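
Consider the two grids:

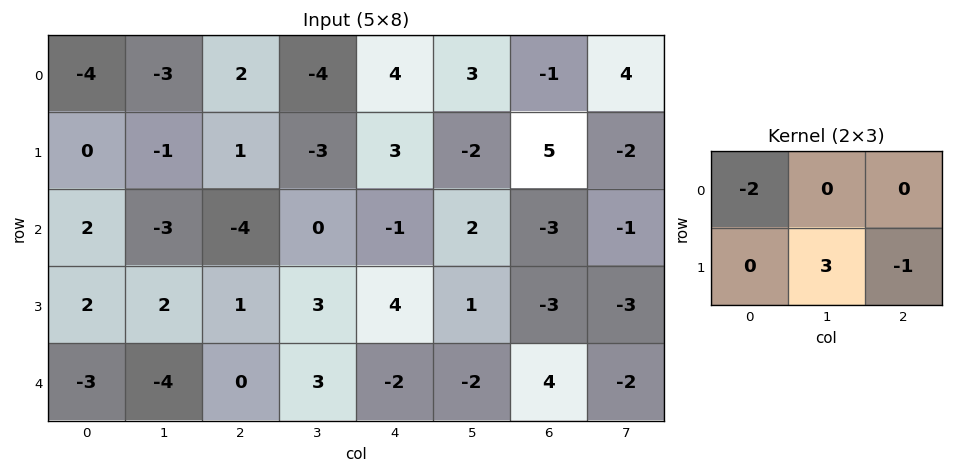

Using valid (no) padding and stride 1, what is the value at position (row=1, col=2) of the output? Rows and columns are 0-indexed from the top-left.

The receptive field on the input at this output position is [1 -3 3 / -4 0 -1]. Elementwise product with the kernel and sum: 1·-2 + 0·3 + -1·-1.

-1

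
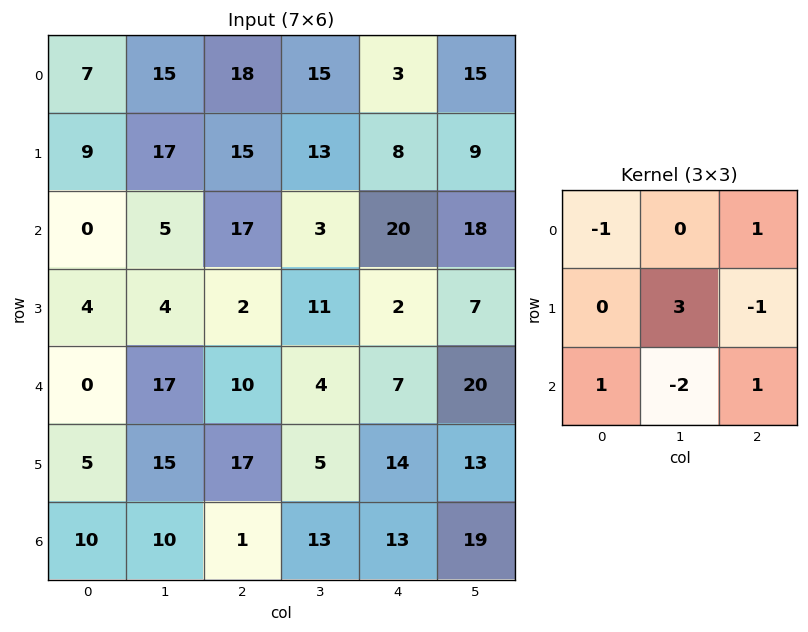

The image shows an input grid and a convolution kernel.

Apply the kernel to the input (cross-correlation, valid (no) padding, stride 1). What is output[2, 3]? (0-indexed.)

The receptive field on the input at this output position is [3 20 18 / 11 2 7 / 4 7 20]. Elementwise product with the kernel and sum: 3·-1 + 18·1 + 2·3 + 7·-1 + 4·1 + 7·-2 + 20·1.

24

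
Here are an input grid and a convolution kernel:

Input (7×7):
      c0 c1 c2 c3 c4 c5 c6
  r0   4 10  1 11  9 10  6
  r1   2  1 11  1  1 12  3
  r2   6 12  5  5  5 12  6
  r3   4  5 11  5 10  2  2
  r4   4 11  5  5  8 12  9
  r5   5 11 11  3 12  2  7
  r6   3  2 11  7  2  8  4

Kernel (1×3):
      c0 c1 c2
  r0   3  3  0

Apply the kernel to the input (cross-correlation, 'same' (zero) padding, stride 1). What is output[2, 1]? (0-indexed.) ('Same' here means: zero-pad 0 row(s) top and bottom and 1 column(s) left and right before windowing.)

The receptive field on the zero-padded input at this output position is [6 12 5]. Elementwise product with the kernel and sum: 6·3 + 12·3.

54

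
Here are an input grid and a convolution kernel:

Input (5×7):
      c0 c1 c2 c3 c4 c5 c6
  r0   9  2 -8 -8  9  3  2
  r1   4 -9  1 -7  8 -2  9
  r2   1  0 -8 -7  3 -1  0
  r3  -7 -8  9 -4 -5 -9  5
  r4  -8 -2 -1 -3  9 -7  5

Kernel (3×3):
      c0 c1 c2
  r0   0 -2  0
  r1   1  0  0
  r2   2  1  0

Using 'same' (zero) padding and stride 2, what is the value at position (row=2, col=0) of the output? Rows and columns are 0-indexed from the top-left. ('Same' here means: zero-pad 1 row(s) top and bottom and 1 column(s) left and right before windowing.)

14

The receptive field on the zero-padded input at this output position is [0 -7 -8 / 0 -8 -2 / 0 0 0]. Elementwise product with the kernel and sum: -7·-2 + 0·1 + 0·2 + 0·1.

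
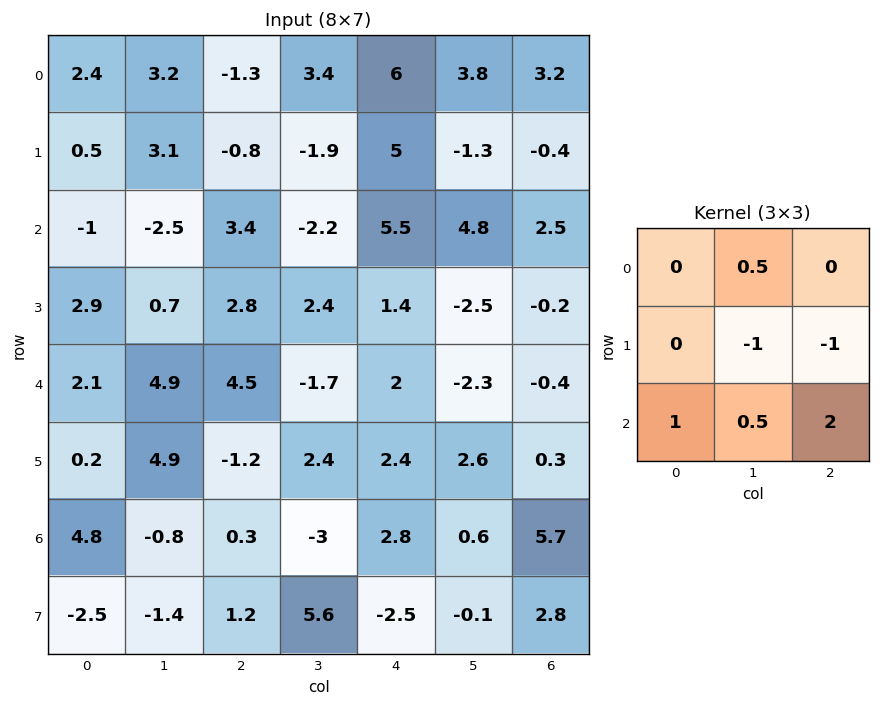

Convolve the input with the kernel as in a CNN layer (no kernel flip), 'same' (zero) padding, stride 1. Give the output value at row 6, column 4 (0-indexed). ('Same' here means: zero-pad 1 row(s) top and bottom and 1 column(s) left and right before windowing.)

1.95

The receptive field on the zero-padded input at this output position is [2.4 2.4 2.6 / -3 2.8 0.6 / 5.6 -2.5 -0.1]. Elementwise product with the kernel and sum: 2.4·0.5 + 2.8·-1 + 0.6·-1 + 5.6·1 + -2.5·0.5 + -0.1·2.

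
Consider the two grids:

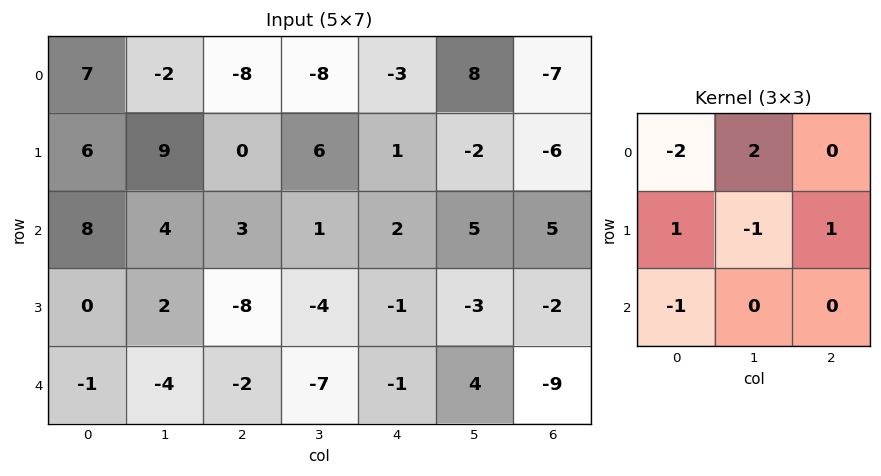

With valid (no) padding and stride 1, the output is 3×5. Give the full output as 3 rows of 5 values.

Output[0,0]: The receptive field on the input at this output position is [7 -2 -8 / 6 9 0 / 8 4 3]. Elementwise product with the kernel and sum: 7·-2 + -2·2 + 6·1 + 9·-1 + 0·1 + 8·-1.
Output[0,1]: The receptive field on the input at this output position is [-2 -8 -8 / 9 0 6 / 4 3 1]. Elementwise product with the kernel and sum: -2·-2 + -8·2 + 9·1 + 0·-1 + 6·1 + 4·-1.

-29 -1 -8 12 17
13 -18 24 -2 -3
-17 8 -7 3 7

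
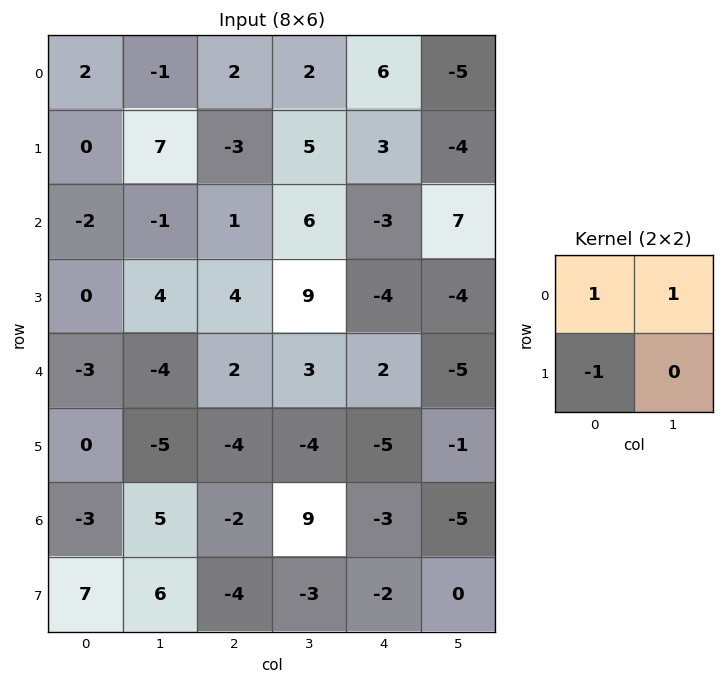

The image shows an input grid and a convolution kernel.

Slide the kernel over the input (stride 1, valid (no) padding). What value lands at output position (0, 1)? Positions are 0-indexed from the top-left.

-6

The receptive field on the input at this output position is [-1 2 / 7 -3]. Elementwise product with the kernel and sum: -1·1 + 2·1 + 7·-1.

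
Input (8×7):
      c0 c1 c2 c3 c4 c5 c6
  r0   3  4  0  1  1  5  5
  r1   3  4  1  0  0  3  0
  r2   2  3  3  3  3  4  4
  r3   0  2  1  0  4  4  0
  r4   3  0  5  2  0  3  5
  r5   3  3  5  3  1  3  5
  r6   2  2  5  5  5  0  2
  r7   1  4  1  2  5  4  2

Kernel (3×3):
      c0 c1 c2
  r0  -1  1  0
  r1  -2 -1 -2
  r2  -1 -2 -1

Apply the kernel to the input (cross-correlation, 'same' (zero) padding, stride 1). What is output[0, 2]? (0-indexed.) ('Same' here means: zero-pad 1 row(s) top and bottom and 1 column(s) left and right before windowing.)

The receptive field on the zero-padded input at this output position is [0 0 0 / 4 0 1 / 4 1 0]. Elementwise product with the kernel and sum: 0·-1 + 0·1 + 4·-2 + 0·-1 + 1·-2 + 4·-1 + 1·-2 + 0·-1.

-16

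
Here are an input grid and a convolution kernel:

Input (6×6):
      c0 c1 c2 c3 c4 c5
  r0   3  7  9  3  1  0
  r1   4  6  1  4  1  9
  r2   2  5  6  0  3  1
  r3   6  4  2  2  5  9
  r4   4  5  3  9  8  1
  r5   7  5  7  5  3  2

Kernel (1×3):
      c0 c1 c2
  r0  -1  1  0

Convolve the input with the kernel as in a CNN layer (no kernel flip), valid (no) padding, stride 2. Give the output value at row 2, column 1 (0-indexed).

The receptive field on the input at this output position is [3 9 8]. Elementwise product with the kernel and sum: 3·-1 + 9·1.

6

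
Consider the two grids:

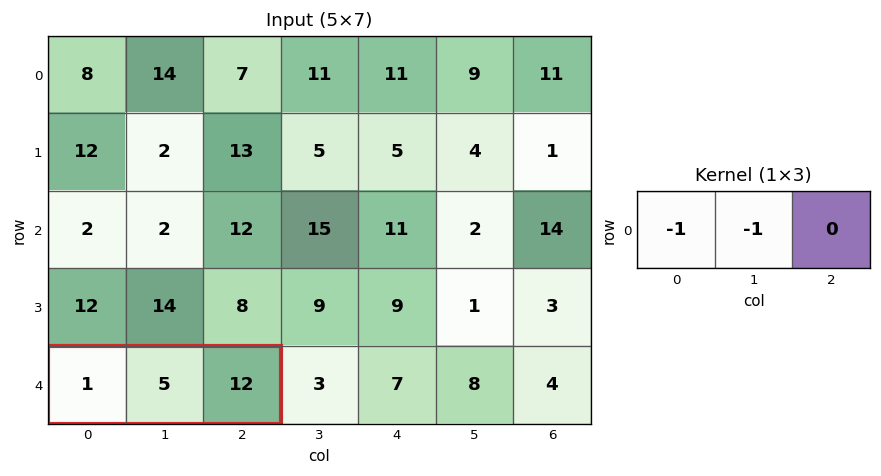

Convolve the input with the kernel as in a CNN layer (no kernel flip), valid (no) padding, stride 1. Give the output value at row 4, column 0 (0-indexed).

-6

The receptive field on the input at this output position is [1 5 12]. Elementwise product with the kernel and sum: 1·-1 + 5·-1.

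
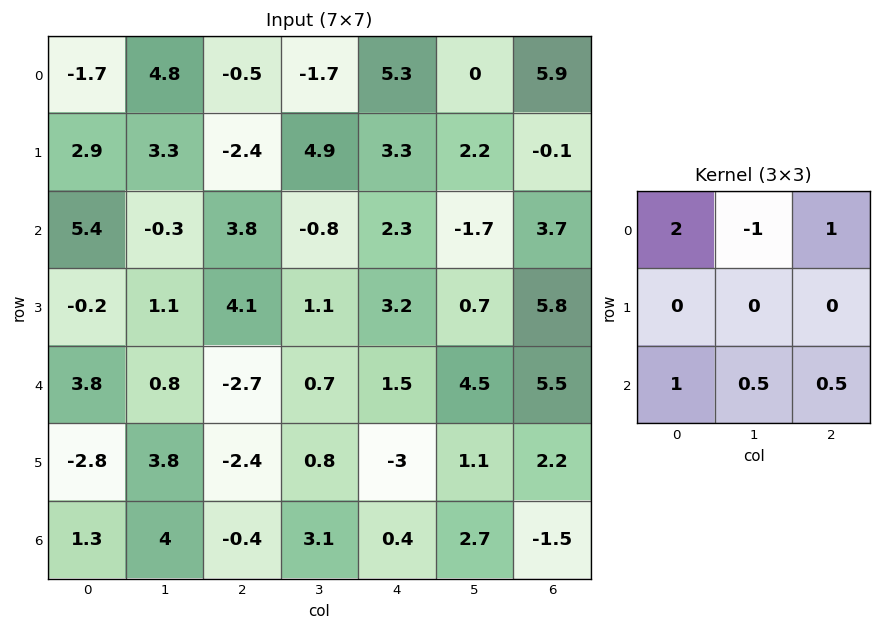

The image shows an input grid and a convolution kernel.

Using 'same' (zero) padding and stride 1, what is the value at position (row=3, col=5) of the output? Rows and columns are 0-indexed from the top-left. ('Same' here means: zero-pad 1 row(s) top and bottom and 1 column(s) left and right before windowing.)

16.5

The receptive field on the zero-padded input at this output position is [2.3 -1.7 3.7 / 3.2 0.7 5.8 / 1.5 4.5 5.5]. Elementwise product with the kernel and sum: 2.3·2 + -1.7·-1 + 3.7·1 + 1.5·1 + 4.5·0.5 + 5.5·0.5.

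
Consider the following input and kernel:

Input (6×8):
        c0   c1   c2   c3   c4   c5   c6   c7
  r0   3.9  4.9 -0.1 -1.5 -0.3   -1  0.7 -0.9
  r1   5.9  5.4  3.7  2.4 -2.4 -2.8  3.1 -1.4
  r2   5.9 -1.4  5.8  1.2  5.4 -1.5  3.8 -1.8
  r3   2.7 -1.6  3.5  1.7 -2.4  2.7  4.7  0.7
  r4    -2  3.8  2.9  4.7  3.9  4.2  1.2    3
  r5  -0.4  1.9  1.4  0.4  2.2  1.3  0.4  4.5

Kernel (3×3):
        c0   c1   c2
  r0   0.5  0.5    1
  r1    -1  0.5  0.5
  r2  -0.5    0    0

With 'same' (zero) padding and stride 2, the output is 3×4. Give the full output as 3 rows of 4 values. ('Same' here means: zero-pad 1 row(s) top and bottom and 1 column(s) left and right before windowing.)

4.4 -8.4 -0.35 2.3
10.6 12.65 -2.9 -0.1
0.65 1.7 1.5 1.65

Output[0,0]: The receptive field on the zero-padded input at this output position is [0 0 0 / 0 3.9 4.9 / 0 5.9 5.4]. Elementwise product with the kernel and sum: 0·0.5 + 0·0.5 + 0·1 + 0·-1 + 3.9·0.5 + 4.9·0.5 + 0·-0.5.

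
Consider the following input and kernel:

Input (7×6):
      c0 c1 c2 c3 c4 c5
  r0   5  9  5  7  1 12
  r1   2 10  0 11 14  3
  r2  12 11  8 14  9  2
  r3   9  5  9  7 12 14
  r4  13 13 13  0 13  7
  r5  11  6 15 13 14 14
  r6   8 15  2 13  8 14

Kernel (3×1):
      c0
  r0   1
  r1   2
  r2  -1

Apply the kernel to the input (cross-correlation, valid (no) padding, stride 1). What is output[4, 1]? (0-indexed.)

The receptive field on the input at this output position is [13 / 6 / 15]. Elementwise product with the kernel and sum: 13·1 + 6·2 + 15·-1.

10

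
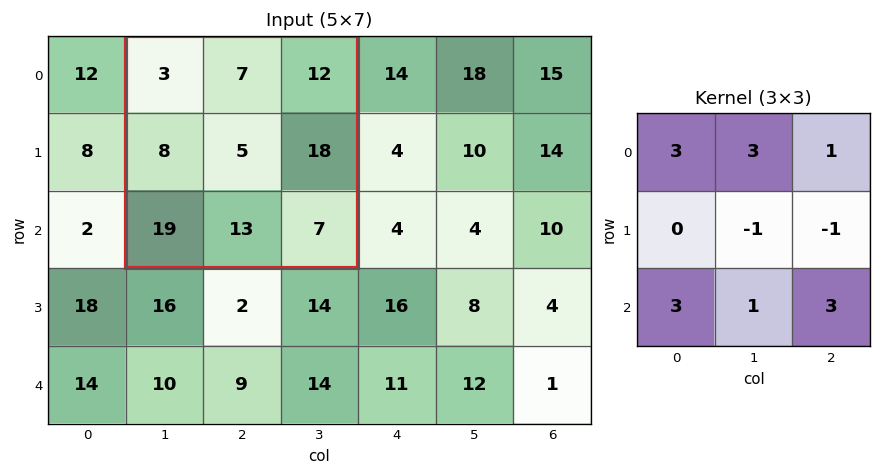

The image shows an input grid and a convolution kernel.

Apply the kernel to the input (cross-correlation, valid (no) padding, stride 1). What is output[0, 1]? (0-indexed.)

110

The receptive field on the input at this output position is [3 7 12 / 8 5 18 / 19 13 7]. Elementwise product with the kernel and sum: 3·3 + 7·3 + 12·1 + 5·-1 + 18·-1 + 19·3 + 13·1 + 7·3.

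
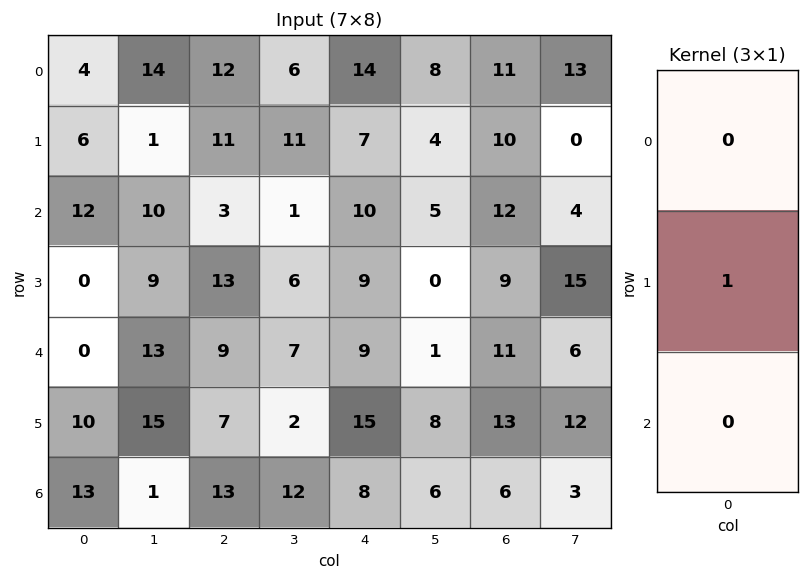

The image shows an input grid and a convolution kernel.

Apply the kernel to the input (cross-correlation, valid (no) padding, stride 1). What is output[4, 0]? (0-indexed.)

The receptive field on the input at this output position is [0 / 10 / 13]. Elementwise product with the kernel and sum: 10·1.

10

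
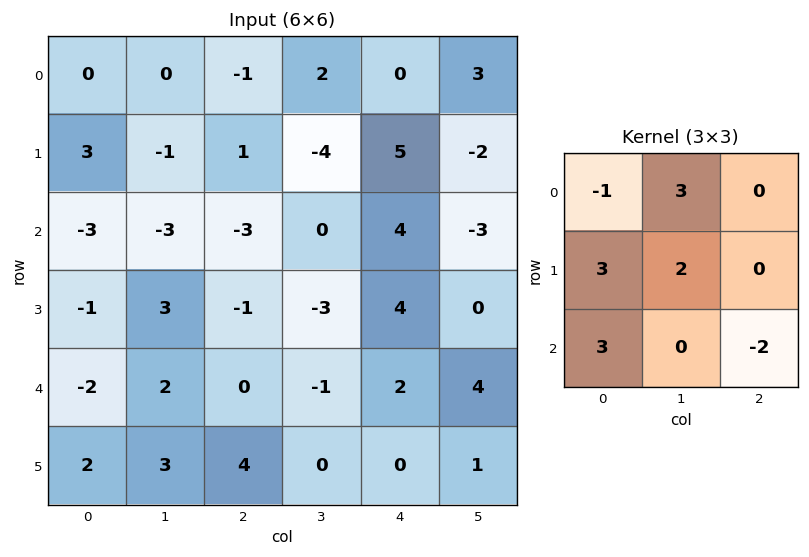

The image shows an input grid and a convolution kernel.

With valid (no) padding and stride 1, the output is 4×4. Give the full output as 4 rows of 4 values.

Output[0,0]: The receptive field on the input at this output position is [0 0 -1 / 3 -1 1 / -3 -3 -3]. Elementwise product with the kernel and sum: 0·-1 + 0·3 + 3·3 + -1·2 + -3·3 + -3·-2.
Output[0,1]: The receptive field on the input at this output position is [0 -1 2 / -1 1 -4 / -3 -3 0]. Elementwise product with the kernel and sum: 0·-1 + -1·3 + -1·3 + 1·2 + -3·3 + 0·-2.

4 -13 -15 2
-22 4 -33 18
-9 9 -10 0
6 9 2 14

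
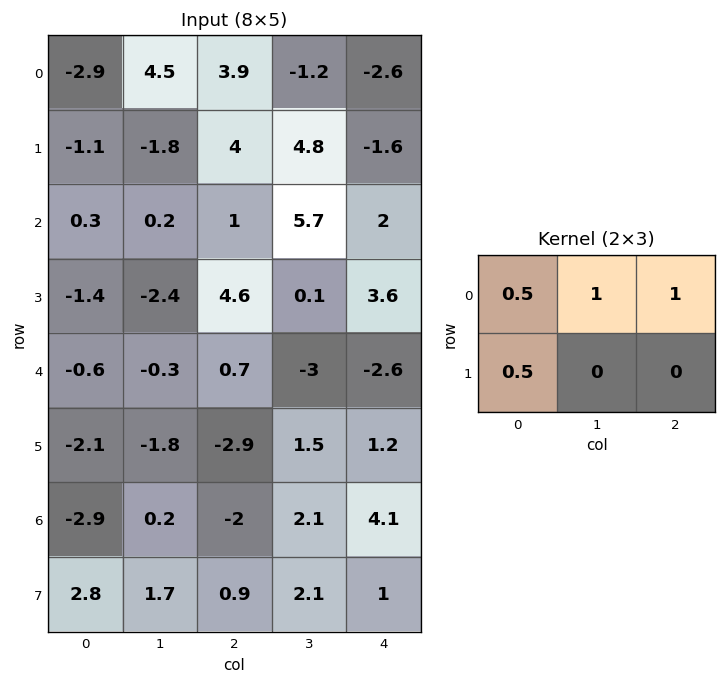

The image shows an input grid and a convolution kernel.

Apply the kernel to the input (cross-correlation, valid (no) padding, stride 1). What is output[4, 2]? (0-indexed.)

-6.7

The receptive field on the input at this output position is [0.7 -3 -2.6 / -2.9 1.5 1.2]. Elementwise product with the kernel and sum: 0.7·0.5 + -3·1 + -2.6·1 + -2.9·0.5.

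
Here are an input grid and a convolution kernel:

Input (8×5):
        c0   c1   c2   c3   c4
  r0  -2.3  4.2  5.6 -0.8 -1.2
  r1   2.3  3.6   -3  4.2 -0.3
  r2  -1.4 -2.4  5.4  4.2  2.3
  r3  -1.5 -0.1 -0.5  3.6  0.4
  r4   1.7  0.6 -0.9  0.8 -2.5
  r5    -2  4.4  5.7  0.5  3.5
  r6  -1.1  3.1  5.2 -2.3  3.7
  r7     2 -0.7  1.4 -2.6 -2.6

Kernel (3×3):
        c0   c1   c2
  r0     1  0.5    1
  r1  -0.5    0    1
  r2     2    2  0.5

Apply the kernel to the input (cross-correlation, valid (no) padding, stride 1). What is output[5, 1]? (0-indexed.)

4

The receptive field on the input at this output position is [4.4 5.7 0.5 / 3.1 5.2 -2.3 / -0.7 1.4 -2.6]. Elementwise product with the kernel and sum: 4.4·1 + 5.7·0.5 + 0.5·1 + 3.1·-0.5 + -2.3·1 + -0.7·2 + 1.4·2 + -2.6·0.5.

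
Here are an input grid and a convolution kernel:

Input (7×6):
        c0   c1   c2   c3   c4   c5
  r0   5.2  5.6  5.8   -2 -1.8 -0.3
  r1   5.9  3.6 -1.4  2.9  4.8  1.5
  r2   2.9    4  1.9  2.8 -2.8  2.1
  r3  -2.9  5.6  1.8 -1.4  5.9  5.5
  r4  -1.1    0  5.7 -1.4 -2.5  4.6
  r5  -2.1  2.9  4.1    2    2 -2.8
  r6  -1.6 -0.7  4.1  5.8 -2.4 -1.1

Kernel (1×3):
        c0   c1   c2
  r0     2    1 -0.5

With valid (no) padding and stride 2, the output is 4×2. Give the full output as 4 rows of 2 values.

13.1 10.5
8.85 8
-5.05 11.25
-5.95 15.2

Output[0,0]: The receptive field on the input at this output position is [5.2 5.6 5.8]. Elementwise product with the kernel and sum: 5.2·2 + 5.6·1 + 5.8·-0.5.
Output[0,1]: The receptive field on the input at this output position is [5.8 -2 -1.8]. Elementwise product with the kernel and sum: 5.8·2 + -2·1 + -1.8·-0.5.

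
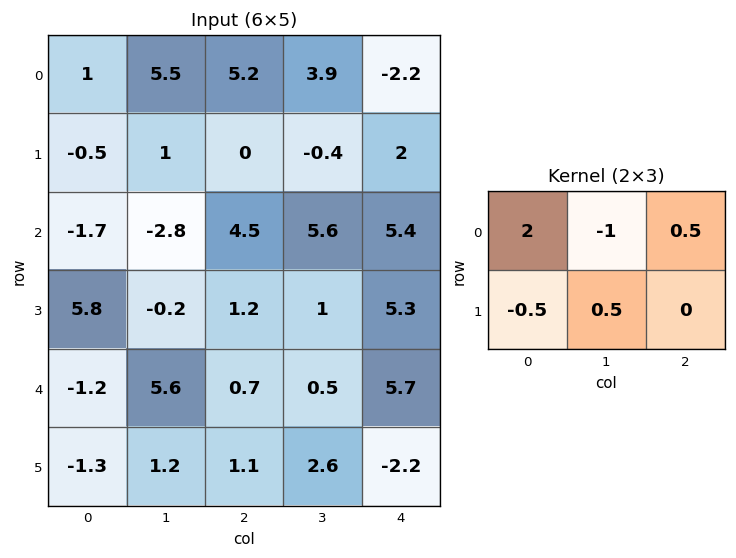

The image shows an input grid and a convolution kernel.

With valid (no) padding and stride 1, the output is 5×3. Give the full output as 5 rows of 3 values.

-0.15 7.25 5.2
-2.55 5.45 1.95
-1.35 -6.6 6
15.8 -3.55 3.95
-6.4 10.7 4.5

Output[0,0]: The receptive field on the input at this output position is [1 5.5 5.2 / -0.5 1 0]. Elementwise product with the kernel and sum: 1·2 + 5.5·-1 + 5.2·0.5 + -0.5·-0.5 + 1·0.5.
Output[0,1]: The receptive field on the input at this output position is [5.5 5.2 3.9 / 1 0 -0.4]. Elementwise product with the kernel and sum: 5.5·2 + 5.2·-1 + 3.9·0.5 + 1·-0.5 + 0·0.5.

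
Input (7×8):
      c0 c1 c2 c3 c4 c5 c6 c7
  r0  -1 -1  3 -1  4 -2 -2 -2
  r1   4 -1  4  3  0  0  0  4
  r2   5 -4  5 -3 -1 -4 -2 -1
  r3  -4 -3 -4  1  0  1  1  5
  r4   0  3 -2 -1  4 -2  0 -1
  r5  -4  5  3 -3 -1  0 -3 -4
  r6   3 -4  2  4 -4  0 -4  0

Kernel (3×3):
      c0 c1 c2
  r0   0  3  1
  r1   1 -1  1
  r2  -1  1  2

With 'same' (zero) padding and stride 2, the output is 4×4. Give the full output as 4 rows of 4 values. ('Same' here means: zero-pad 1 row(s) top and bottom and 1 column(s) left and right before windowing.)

Output[0,0]: The receptive field on the zero-padded input at this output position is [0 0 0 / 0 -1 -1 / 0 4 -1]. Elementwise product with the kernel and sum: 0·3 + 0·1 + 0·1 + -1·-1 + -1·1 + 0·-1 + 4·1 + -1·2.

2 6 -10 6
-8 4 -5 11
-6 -15 -4 -6
-14 4 5 -9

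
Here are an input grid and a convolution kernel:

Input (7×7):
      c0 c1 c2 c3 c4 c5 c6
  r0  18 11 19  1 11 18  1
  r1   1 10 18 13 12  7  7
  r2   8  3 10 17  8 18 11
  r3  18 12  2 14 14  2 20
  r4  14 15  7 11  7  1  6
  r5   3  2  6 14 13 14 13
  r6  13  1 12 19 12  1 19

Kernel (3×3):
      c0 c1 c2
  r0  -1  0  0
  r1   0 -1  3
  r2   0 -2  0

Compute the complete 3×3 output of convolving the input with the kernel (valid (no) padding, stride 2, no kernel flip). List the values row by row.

Output[0,0]: The receptive field on the input at this output position is [18 11 19 / 1 10 18 / 8 3 10]. Elementwise product with the kernel and sum: 18·-1 + 10·-1 + 18·3 + 3·-2.
Output[0,1]: The receptive field on the input at this output position is [19 1 11 / 18 13 12 / 10 17 8]. Elementwise product with the kernel and sum: 19·-1 + 13·-1 + 12·3 + 17·-2.

20 -30 -33
-44 -4 48
0 -20 16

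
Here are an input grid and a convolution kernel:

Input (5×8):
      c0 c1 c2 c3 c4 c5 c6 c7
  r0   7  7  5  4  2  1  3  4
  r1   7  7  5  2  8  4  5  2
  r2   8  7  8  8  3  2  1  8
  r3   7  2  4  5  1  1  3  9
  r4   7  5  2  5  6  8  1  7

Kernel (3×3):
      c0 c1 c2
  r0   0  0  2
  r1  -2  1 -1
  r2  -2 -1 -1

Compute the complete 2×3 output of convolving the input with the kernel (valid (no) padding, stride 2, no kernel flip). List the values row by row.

-33 -39 -20
-21 -13 -23

Output[0,0]: The receptive field on the input at this output position is [7 7 5 / 7 7 5 / 8 7 8]. Elementwise product with the kernel and sum: 5·2 + 7·-2 + 7·1 + 5·-1 + 8·-2 + 7·-1 + 8·-1.
Output[0,1]: The receptive field on the input at this output position is [5 4 2 / 5 2 8 / 8 8 3]. Elementwise product with the kernel and sum: 2·2 + 5·-2 + 2·1 + 8·-1 + 8·-2 + 8·-1 + 3·-1.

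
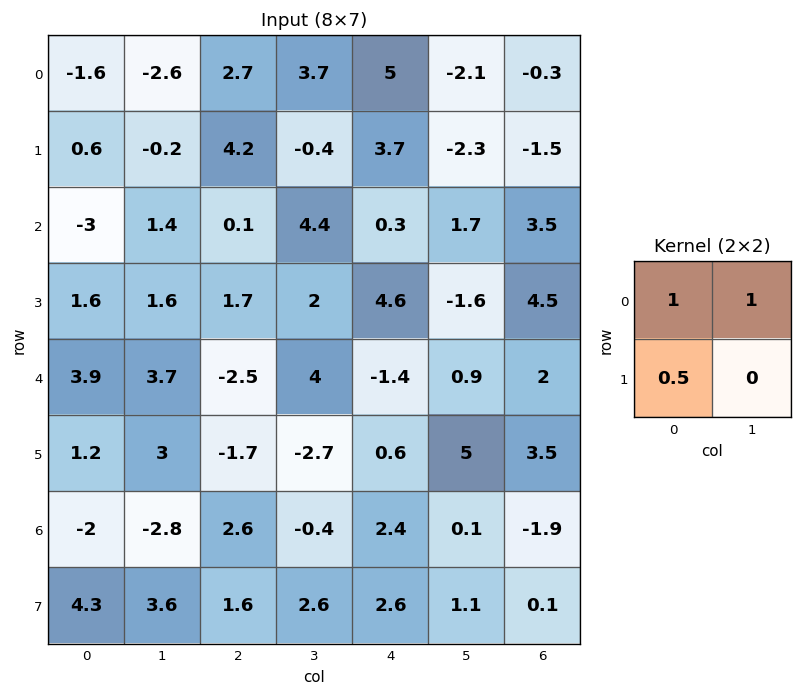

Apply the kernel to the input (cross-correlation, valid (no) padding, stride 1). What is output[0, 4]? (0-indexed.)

4.75

The receptive field on the input at this output position is [5 -2.1 / 3.7 -2.3]. Elementwise product with the kernel and sum: 5·1 + -2.1·1 + 3.7·0.5.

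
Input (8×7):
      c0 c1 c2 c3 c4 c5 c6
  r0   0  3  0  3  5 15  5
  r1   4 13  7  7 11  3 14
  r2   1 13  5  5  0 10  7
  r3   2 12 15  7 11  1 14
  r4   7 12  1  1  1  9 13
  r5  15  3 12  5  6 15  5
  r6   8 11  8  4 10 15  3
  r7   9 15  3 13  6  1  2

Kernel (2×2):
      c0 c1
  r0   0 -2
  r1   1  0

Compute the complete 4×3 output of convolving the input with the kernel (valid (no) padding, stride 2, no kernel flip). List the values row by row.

-2 1 -19
-24 5 -9
-9 10 -12
-13 -5 -24

Output[0,0]: The receptive field on the input at this output position is [0 3 / 4 13]. Elementwise product with the kernel and sum: 3·-2 + 4·1.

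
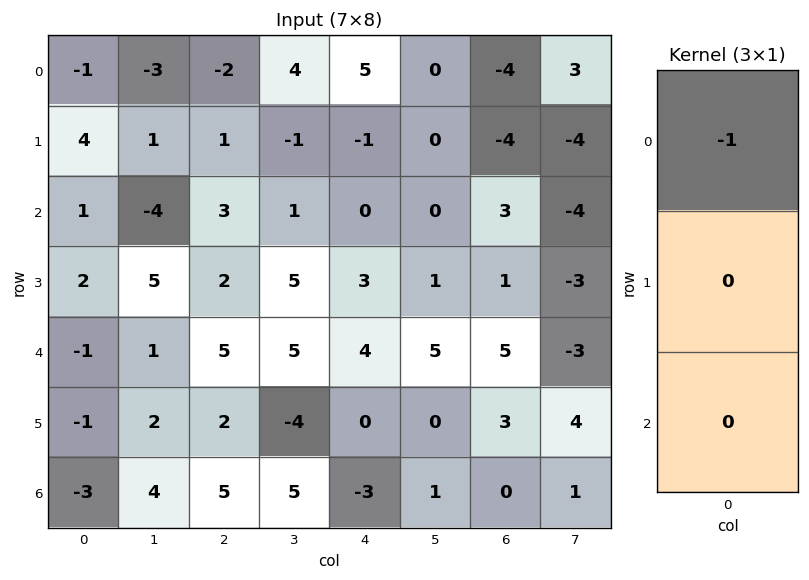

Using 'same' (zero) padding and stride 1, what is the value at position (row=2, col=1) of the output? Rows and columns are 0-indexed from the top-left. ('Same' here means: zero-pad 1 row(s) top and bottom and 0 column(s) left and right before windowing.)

The receptive field on the zero-padded input at this output position is [1 / -4 / 5]. Elementwise product with the kernel and sum: 1·-1.

-1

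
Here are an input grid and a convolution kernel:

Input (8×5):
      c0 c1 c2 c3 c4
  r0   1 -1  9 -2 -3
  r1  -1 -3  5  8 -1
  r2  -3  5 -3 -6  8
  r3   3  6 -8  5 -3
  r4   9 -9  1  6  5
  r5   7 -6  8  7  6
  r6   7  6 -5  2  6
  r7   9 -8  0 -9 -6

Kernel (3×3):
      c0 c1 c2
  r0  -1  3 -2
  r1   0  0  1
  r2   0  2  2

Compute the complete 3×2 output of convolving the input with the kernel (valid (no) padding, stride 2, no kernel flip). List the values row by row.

-13 -6
0 -12
-28 29

Output[0,0]: The receptive field on the input at this output position is [1 -1 9 / -1 -3 5 / -3 5 -3]. Elementwise product with the kernel and sum: 1·-1 + -1·3 + 9·-2 + 5·1 + 5·2 + -3·2.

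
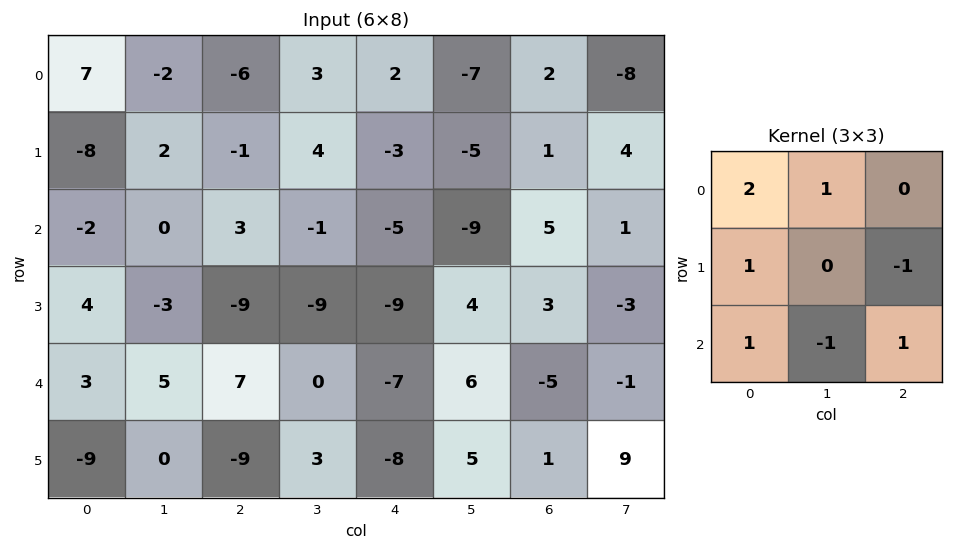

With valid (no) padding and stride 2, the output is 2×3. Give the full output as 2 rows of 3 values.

Output[0,0]: The receptive field on the input at this output position is [7 -2 -6 / -8 2 -1 / -2 0 3]. Elementwise product with the kernel and sum: 7·2 + -2·1 + -8·1 + -1·-1 + -2·1 + 0·-1 + 3·1.

6 -8 2
14 5 -49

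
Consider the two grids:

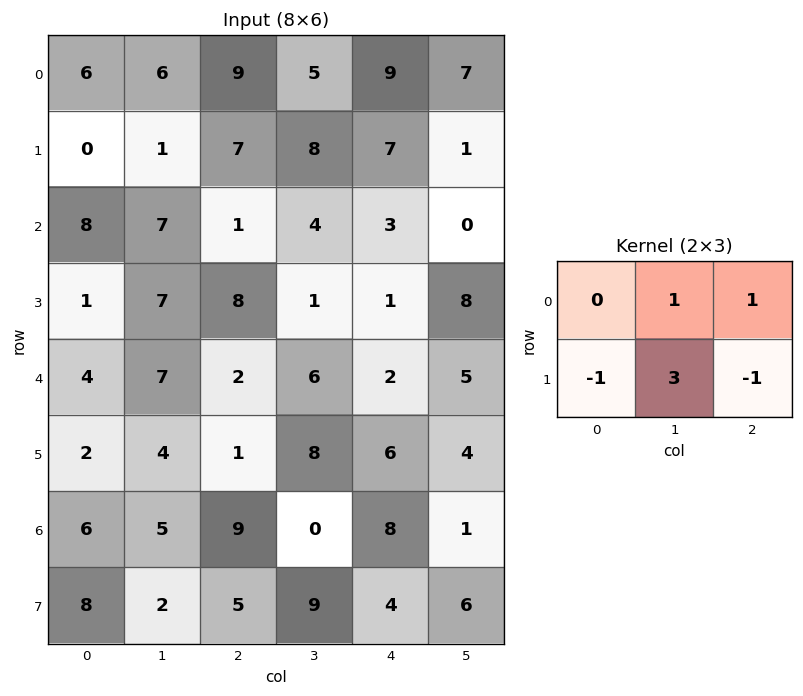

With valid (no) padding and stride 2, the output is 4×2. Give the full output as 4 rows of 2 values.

Output[0,0]: The receptive field on the input at this output position is [6 6 9 / 0 1 7]. Elementwise product with the kernel and sum: 6·1 + 9·1 + 0·-1 + 1·3 + 7·-1.
Output[0,1]: The receptive field on the input at this output position is [9 5 9 / 7 8 7]. Elementwise product with the kernel and sum: 5·1 + 9·1 + 7·-1 + 8·3 + 7·-1.

11 24
20 1
18 25
7 26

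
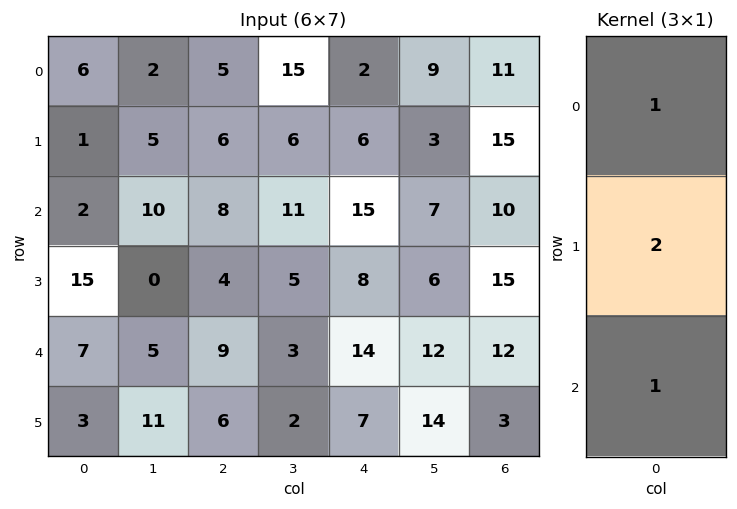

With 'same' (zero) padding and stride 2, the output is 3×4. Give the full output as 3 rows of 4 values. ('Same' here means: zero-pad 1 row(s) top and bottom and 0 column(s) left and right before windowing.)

Output[0,0]: The receptive field on the zero-padded input at this output position is [0 / 6 / 1]. Elementwise product with the kernel and sum: 0·1 + 6·2 + 1·1.
Output[0,1]: The receptive field on the zero-padded input at this output position is [0 / 5 / 6]. Elementwise product with the kernel and sum: 0·1 + 5·2 + 6·1.

13 16 10 37
20 26 44 50
32 28 43 42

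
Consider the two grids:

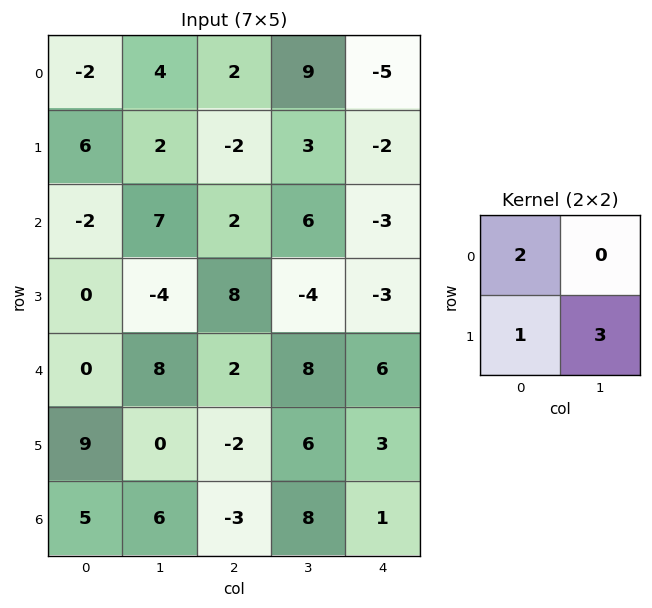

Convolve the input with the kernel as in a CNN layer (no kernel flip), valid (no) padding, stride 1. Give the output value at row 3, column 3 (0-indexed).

18

The receptive field on the input at this output position is [-4 -3 / 8 6]. Elementwise product with the kernel and sum: -4·2 + 8·1 + 6·3.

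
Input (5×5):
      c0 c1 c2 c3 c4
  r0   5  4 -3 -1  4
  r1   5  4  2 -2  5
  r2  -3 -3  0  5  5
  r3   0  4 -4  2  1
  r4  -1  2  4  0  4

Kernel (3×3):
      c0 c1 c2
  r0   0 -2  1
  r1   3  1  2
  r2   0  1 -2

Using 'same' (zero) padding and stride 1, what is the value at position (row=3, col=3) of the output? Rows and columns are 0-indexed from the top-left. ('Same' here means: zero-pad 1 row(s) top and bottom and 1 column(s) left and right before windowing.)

The receptive field on the zero-padded input at this output position is [0 5 5 / -4 2 1 / 4 0 4]. Elementwise product with the kernel and sum: 5·-2 + 5·1 + -4·3 + 2·1 + 1·2 + 0·1 + 4·-2.

-21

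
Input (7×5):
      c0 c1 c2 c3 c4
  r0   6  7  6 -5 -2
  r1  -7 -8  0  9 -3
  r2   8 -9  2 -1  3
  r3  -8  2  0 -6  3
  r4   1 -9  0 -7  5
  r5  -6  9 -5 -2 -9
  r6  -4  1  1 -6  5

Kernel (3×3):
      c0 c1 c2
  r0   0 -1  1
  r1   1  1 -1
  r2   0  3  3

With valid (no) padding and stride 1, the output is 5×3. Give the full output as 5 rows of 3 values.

-37 -25 21
11 -15 -23
-22 -16 -11
2 -29 -36
23 -16 11

Output[0,0]: The receptive field on the input at this output position is [6 7 6 / -7 -8 0 / 8 -9 2]. Elementwise product with the kernel and sum: 7·-1 + 6·1 + -7·1 + -8·1 + 0·-1 + -9·3 + 2·3.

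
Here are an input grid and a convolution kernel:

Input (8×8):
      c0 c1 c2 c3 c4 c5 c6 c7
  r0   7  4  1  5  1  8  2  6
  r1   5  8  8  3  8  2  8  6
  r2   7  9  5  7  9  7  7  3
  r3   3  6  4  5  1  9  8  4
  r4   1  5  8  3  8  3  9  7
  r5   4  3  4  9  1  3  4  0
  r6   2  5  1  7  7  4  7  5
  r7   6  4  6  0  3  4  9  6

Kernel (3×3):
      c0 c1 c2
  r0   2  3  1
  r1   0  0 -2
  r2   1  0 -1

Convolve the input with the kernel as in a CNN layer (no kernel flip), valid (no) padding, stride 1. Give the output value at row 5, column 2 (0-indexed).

The receptive field on the input at this output position is [4 9 1 / 1 7 7 / 6 0 3]. Elementwise product with the kernel and sum: 4·2 + 9·3 + 1·1 + 7·-2 + 6·1 + 3·-1.

25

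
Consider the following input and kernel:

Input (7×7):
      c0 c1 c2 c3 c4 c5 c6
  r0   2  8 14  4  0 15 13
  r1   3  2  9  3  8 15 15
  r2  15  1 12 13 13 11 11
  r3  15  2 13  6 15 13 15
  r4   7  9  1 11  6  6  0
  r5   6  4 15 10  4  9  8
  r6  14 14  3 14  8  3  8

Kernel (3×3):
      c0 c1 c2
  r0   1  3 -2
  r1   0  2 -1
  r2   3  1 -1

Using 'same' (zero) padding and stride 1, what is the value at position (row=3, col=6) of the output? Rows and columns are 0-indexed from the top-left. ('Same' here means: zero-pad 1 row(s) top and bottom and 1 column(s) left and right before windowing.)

92

The receptive field on the zero-padded input at this output position is [11 11 0 / 13 15 0 / 6 0 0]. Elementwise product with the kernel and sum: 11·1 + 11·3 + 0·-2 + 15·2 + 0·-1 + 6·3 + 0·1 + 0·-1.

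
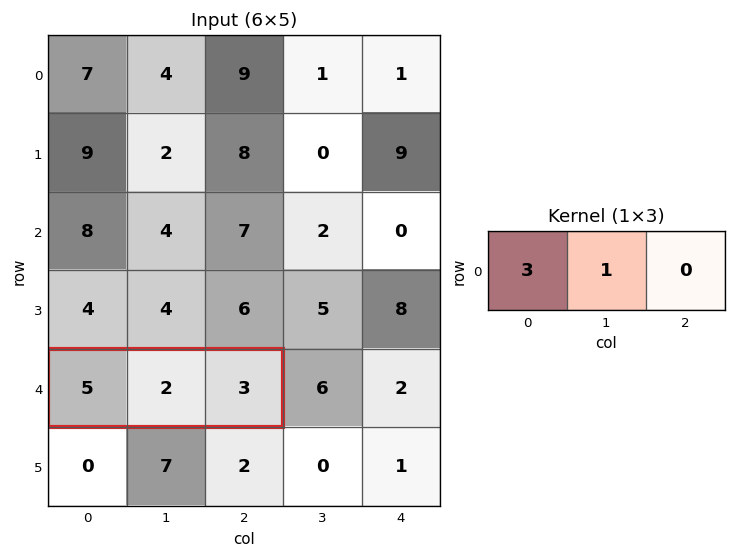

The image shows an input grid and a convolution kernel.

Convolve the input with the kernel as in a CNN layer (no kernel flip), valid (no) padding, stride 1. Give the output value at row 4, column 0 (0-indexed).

The receptive field on the input at this output position is [5 2 3]. Elementwise product with the kernel and sum: 5·3 + 2·1.

17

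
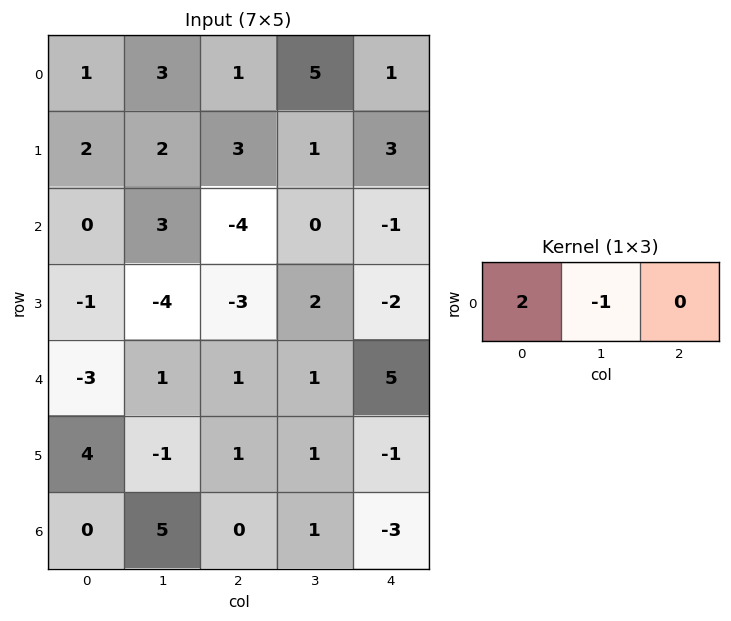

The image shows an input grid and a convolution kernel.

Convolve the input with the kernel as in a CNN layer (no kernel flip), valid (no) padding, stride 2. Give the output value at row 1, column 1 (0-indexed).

-8

The receptive field on the input at this output position is [-4 0 -1]. Elementwise product with the kernel and sum: -4·2 + 0·-1.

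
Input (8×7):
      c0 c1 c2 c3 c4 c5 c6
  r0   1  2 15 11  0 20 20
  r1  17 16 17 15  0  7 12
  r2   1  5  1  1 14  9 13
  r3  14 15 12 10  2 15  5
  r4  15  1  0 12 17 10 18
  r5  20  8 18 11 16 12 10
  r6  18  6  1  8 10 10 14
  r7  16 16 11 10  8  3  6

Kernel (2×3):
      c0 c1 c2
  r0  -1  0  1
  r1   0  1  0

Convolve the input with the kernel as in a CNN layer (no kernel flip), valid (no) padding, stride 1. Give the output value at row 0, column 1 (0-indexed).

The receptive field on the input at this output position is [2 15 11 / 16 17 15]. Elementwise product with the kernel and sum: 2·-1 + 11·1 + 17·1.

26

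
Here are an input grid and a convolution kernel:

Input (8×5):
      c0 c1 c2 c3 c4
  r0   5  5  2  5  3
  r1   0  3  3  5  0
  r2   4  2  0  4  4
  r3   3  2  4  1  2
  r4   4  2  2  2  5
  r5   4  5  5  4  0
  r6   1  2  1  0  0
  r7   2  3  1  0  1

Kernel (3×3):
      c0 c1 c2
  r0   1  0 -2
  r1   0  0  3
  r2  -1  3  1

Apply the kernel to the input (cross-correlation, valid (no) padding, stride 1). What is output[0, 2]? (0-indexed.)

The receptive field on the input at this output position is [2 5 3 / 3 5 0 / 0 4 4]. Elementwise product with the kernel and sum: 2·1 + 3·-2 + 0·3 + 0·-1 + 4·3 + 4·1.

12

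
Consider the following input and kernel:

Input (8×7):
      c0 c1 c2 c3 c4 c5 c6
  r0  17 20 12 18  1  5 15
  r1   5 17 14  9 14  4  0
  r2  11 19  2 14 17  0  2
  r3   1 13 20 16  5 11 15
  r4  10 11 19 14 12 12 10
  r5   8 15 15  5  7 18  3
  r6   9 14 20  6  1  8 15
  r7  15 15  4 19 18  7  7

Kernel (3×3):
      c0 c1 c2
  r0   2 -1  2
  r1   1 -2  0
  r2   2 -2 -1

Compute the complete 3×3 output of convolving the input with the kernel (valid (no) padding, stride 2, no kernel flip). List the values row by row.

-9 -37 65
-39 10 11
-5 80 -26

Output[0,0]: The receptive field on the input at this output position is [17 20 12 / 5 17 14 / 11 19 2]. Elementwise product with the kernel and sum: 17·2 + 20·-1 + 12·2 + 5·1 + 17·-2 + 11·2 + 19·-2 + 2·-1.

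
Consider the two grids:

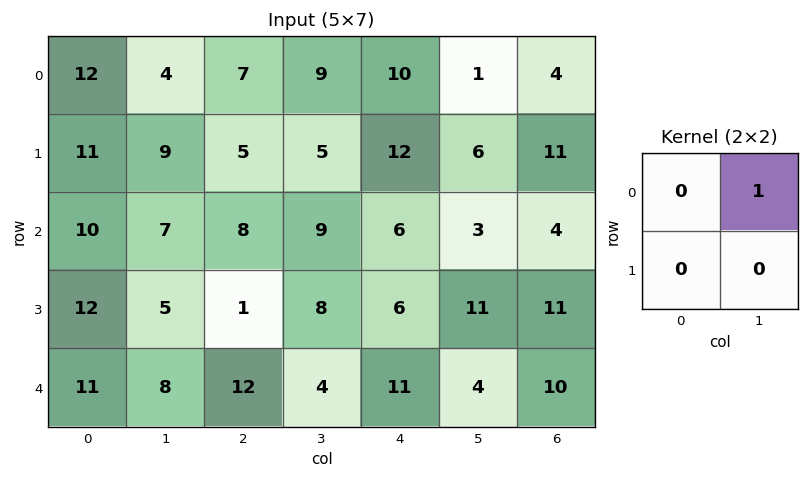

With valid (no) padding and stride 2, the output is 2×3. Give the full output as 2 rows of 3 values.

4 9 1
7 9 3

Output[0,0]: The receptive field on the input at this output position is [12 4 / 11 9]. Elementwise product with the kernel and sum: 4·1.
Output[0,1]: The receptive field on the input at this output position is [7 9 / 5 5]. Elementwise product with the kernel and sum: 9·1.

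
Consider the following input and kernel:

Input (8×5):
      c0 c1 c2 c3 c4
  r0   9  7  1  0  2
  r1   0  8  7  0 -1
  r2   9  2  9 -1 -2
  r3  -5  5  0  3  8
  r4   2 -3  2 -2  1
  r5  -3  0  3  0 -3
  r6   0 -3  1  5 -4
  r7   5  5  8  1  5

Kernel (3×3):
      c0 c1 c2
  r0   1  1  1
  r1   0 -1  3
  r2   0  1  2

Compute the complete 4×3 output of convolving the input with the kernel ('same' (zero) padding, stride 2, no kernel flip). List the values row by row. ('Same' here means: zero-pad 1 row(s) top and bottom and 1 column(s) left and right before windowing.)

28 6 -3
10 9 9
-14 3 7
3 27 6

Output[0,0]: The receptive field on the zero-padded input at this output position is [0 0 0 / 0 9 7 / 0 0 8]. Elementwise product with the kernel and sum: 0·1 + 0·1 + 0·1 + 9·-1 + 7·3 + 0·1 + 8·2.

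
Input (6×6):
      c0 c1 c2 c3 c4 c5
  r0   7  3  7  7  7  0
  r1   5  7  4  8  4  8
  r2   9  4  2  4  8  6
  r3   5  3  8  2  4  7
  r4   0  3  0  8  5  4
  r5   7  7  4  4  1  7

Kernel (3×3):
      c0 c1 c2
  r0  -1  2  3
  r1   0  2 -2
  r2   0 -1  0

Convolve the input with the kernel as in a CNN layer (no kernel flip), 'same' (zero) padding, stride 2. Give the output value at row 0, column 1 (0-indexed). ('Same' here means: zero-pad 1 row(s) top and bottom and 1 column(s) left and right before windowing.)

The receptive field on the zero-padded input at this output position is [0 0 0 / 3 7 7 / 7 4 8]. Elementwise product with the kernel and sum: 0·-1 + 0·2 + 0·3 + 7·2 + 7·-2 + 4·-1.

-4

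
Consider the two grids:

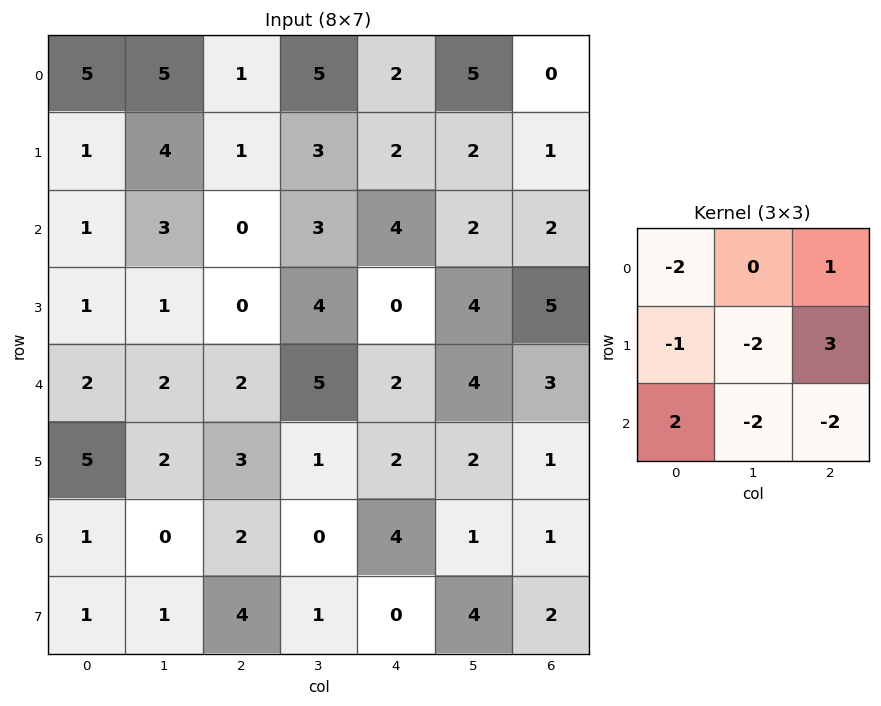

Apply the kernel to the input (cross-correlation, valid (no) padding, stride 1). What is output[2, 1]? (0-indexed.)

-2

The receptive field on the input at this output position is [3 0 3 / 1 0 4 / 2 2 5]. Elementwise product with the kernel and sum: 3·-2 + 3·1 + 1·-1 + 0·-2 + 4·3 + 2·2 + 2·-2 + 5·-2.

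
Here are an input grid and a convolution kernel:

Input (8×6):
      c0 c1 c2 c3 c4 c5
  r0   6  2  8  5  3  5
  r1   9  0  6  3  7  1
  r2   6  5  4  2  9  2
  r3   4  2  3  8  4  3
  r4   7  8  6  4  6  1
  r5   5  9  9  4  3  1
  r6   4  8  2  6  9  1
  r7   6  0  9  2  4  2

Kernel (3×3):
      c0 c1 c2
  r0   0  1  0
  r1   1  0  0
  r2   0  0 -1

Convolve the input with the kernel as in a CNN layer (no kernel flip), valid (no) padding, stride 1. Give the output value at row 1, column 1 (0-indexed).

3

The receptive field on the input at this output position is [0 6 3 / 5 4 2 / 2 3 8]. Elementwise product with the kernel and sum: 6·1 + 5·1 + 8·-1.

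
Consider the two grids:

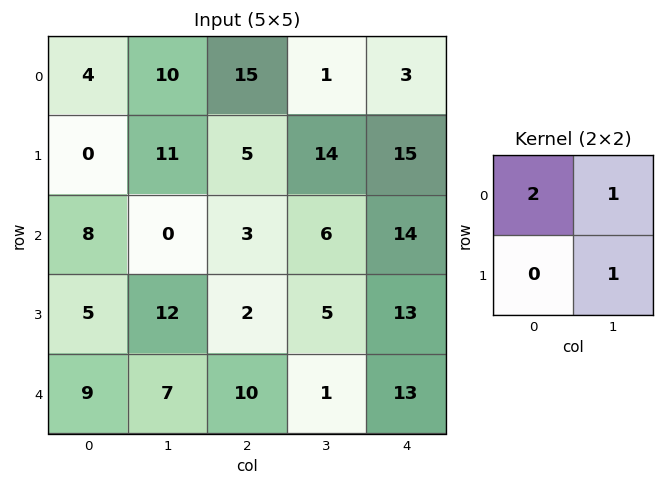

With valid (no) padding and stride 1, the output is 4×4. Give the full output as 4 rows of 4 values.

29 40 45 20
11 30 30 57
28 5 17 39
29 36 10 36

Output[0,0]: The receptive field on the input at this output position is [4 10 / 0 11]. Elementwise product with the kernel and sum: 4·2 + 10·1 + 11·1.
Output[0,1]: The receptive field on the input at this output position is [10 15 / 11 5]. Elementwise product with the kernel and sum: 10·2 + 15·1 + 5·1.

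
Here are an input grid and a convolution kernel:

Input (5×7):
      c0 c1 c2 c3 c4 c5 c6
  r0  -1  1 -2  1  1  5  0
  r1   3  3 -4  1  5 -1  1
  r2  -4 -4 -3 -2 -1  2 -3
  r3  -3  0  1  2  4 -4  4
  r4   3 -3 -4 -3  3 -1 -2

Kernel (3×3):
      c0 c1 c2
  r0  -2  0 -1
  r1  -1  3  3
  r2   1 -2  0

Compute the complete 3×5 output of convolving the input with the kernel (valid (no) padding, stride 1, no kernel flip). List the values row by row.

Output[0,0]: The receptive field on the input at this output position is [-1 1 -2 / 3 3 -4 / -4 -4 -3]. Elementwise product with the kernel and sum: -1·-2 + -2·-1 + 3·-1 + 3·3 + -4·3 + -4·1 + -4·-2.
Output[0,1]: The receptive field on the input at this output position is [1 -2 1 / 3 -4 1 / -4 -3 -2]. Elementwise product with the kernel and sum: 1·-2 + 1·-1 + 3·-1 + -4·3 + 1·3 + -4·1 + -3·-2.

2 -13 26 4 -12
-22 -20 -6 -2 -1
26 24 26 -9 6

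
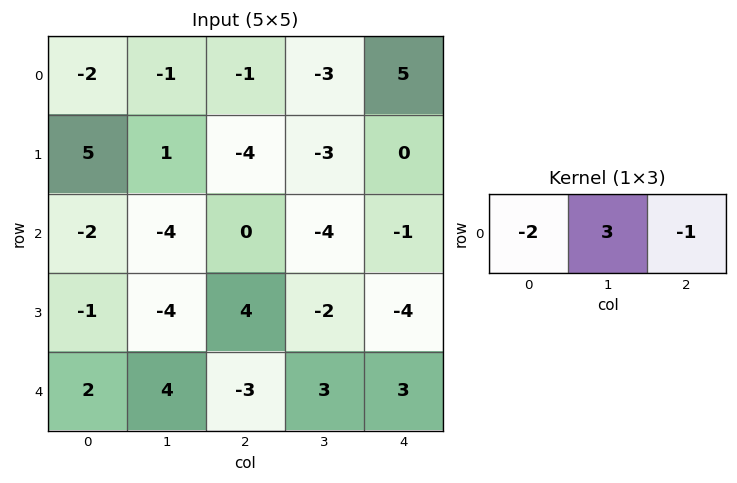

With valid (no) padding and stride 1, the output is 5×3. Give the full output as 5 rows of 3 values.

Output[0,0]: The receptive field on the input at this output position is [-2 -1 -1]. Elementwise product with the kernel and sum: -2·-2 + -1·3 + -1·-1.

2 2 -12
-3 -11 -1
-8 12 -11
-14 22 -10
11 -20 12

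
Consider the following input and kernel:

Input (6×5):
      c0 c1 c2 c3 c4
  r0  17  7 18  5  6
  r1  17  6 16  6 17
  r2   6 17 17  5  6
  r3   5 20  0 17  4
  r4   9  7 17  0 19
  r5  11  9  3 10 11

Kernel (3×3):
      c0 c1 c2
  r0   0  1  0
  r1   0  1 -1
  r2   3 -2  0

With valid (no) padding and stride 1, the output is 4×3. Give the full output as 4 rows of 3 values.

Output[0,0]: The receptive field on the input at this output position is [17 7 18 / 17 6 16 / 6 17 17]. Elementwise product with the kernel and sum: 7·1 + 6·1 + 16·-1 + 6·3 + 17·-2.

-19 45 35
-19 88 -29
50 -13 69
25 38 -13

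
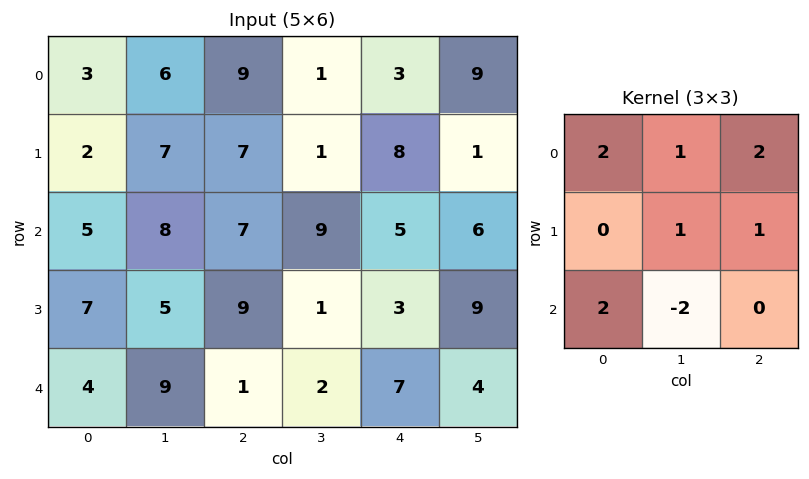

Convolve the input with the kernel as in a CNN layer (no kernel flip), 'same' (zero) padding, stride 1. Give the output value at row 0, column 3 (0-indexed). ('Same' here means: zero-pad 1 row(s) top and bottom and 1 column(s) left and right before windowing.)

16

The receptive field on the zero-padded input at this output position is [0 0 0 / 9 1 3 / 7 1 8]. Elementwise product with the kernel and sum: 0·2 + 0·1 + 0·2 + 1·1 + 3·1 + 7·2 + 1·-2.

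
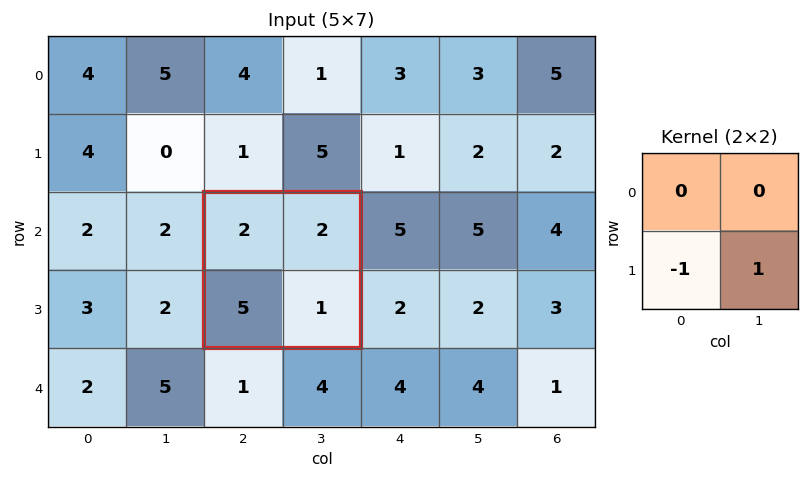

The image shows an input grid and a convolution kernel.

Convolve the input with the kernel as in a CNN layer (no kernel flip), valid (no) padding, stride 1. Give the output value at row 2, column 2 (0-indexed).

The receptive field on the input at this output position is [2 2 / 5 1]. Elementwise product with the kernel and sum: 5·-1 + 1·1.

-4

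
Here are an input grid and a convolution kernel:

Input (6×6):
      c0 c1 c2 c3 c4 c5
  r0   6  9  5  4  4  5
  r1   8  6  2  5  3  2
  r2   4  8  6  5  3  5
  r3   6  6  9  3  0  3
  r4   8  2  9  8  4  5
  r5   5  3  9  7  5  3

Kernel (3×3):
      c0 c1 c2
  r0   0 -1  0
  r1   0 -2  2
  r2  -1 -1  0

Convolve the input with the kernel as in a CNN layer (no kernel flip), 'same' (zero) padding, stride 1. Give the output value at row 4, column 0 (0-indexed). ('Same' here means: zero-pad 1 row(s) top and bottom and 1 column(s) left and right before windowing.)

-23

The receptive field on the zero-padded input at this output position is [0 6 6 / 0 8 2 / 0 5 3]. Elementwise product with the kernel and sum: 6·-1 + 8·-2 + 2·2 + 0·-1 + 5·-1.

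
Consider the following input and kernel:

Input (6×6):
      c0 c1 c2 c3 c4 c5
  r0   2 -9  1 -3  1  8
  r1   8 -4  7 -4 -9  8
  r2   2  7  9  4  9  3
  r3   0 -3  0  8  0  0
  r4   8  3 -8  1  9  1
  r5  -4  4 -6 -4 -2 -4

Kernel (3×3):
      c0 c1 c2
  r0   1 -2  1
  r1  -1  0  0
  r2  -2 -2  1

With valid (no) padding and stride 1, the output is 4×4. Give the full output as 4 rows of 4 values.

Output[0,0]: The receptive field on the input at this output position is [2 -9 1 / 8 -4 7 / 2 7 9]. Elementwise product with the kernel and sum: 2·1 + -9·-2 + 1·1 + 8·-1 + 2·-2 + 7·-2 + 9·1.

4 -38 -16 -16
27 -15 -19 2
-33 7 33 -38
-8 2 10 15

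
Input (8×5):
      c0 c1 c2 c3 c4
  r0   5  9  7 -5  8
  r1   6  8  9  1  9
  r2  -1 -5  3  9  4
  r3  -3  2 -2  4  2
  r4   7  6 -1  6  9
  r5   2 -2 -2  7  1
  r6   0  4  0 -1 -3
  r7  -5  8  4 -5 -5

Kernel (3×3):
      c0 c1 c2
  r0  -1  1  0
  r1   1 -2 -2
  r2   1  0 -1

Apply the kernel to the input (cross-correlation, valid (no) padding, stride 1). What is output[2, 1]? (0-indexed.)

The receptive field on the input at this output position is [-5 3 9 / 2 -2 4 / 6 -1 6]. Elementwise product with the kernel and sum: -5·-1 + 3·1 + 2·1 + -2·-2 + 4·-2 + 6·1 + 6·-1.

6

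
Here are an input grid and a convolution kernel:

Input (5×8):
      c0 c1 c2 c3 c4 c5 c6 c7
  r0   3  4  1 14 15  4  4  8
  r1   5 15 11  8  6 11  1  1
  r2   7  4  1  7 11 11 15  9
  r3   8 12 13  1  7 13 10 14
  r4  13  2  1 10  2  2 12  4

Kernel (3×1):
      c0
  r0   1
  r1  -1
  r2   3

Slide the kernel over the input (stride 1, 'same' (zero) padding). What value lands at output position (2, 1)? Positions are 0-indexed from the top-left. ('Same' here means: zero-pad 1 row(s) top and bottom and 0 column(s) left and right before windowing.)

47

The receptive field on the zero-padded input at this output position is [15 / 4 / 12]. Elementwise product with the kernel and sum: 15·1 + 4·-1 + 12·3.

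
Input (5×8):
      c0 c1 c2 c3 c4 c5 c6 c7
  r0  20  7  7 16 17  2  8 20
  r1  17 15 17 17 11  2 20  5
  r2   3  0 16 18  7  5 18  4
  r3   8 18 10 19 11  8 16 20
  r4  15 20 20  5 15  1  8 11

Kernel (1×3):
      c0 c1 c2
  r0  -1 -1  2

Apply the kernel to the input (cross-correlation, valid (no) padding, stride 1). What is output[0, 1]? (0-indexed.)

The receptive field on the input at this output position is [7 7 16]. Elementwise product with the kernel and sum: 7·-1 + 7·-1 + 16·2.

18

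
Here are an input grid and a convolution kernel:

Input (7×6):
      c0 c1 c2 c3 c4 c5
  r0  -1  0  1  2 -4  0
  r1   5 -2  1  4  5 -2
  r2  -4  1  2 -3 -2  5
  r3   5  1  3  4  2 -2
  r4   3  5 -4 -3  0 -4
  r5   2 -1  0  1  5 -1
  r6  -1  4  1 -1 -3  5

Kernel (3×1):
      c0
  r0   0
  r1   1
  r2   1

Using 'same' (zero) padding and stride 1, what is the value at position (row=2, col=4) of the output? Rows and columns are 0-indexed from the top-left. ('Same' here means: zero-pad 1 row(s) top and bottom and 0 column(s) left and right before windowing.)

0

The receptive field on the zero-padded input at this output position is [5 / -2 / 2]. Elementwise product with the kernel and sum: -2·1 + 2·1.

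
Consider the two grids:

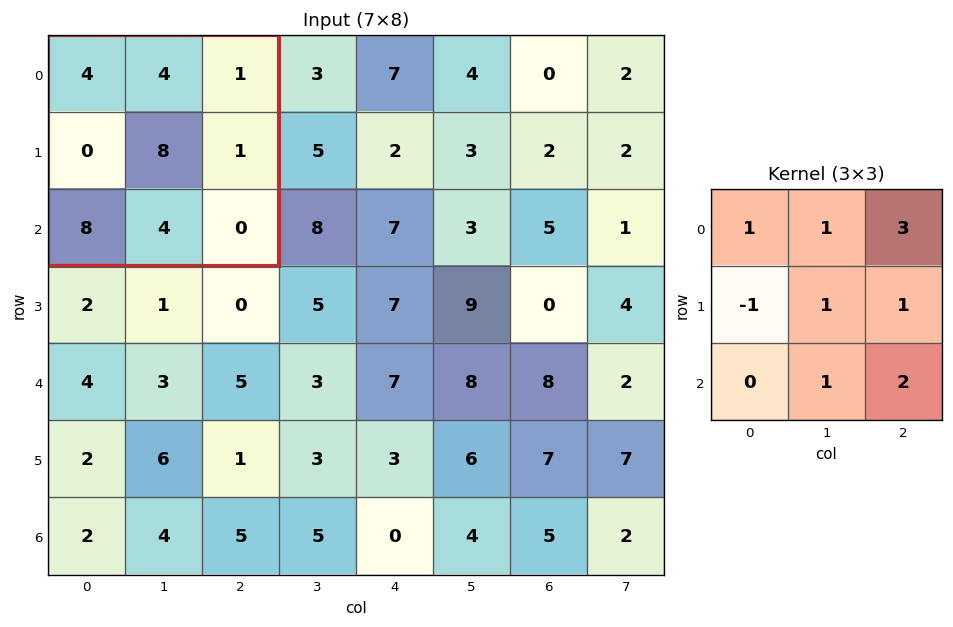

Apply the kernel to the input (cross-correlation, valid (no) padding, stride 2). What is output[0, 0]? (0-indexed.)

24

The receptive field on the input at this output position is [4 4 1 / 0 8 1 / 8 4 0]. Elementwise product with the kernel and sum: 4·1 + 4·1 + 1·3 + 0·-1 + 8·1 + 1·1 + 4·1 + 0·2.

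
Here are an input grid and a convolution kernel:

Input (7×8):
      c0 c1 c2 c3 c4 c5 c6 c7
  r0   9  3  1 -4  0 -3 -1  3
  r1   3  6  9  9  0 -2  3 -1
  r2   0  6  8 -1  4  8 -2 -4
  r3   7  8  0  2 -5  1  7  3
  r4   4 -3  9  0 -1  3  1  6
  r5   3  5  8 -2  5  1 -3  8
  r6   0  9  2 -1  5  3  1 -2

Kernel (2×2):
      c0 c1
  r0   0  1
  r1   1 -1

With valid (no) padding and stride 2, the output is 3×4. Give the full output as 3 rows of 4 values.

0 -4 -1 7
5 -3 2 0
-5 10 7 -5

Output[0,0]: The receptive field on the input at this output position is [9 3 / 3 6]. Elementwise product with the kernel and sum: 3·1 + 3·1 + 6·-1.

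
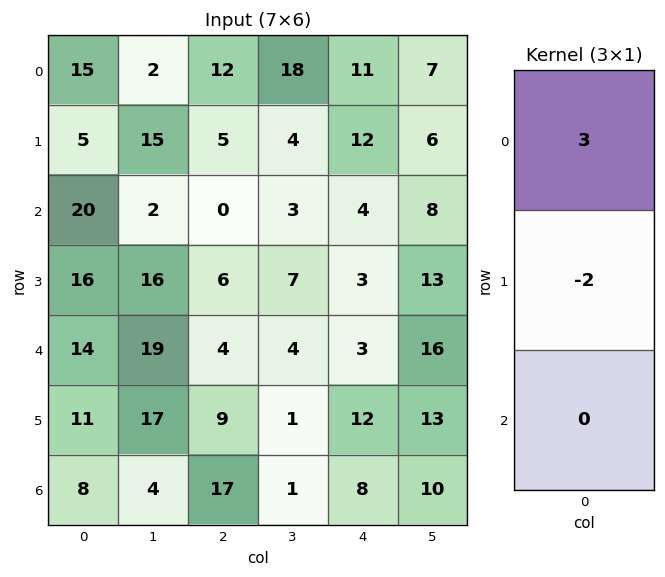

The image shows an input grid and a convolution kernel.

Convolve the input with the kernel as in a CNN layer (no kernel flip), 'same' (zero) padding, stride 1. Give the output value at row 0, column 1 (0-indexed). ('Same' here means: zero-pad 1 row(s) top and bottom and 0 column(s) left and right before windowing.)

-4

The receptive field on the zero-padded input at this output position is [0 / 2 / 15]. Elementwise product with the kernel and sum: 0·3 + 2·-2.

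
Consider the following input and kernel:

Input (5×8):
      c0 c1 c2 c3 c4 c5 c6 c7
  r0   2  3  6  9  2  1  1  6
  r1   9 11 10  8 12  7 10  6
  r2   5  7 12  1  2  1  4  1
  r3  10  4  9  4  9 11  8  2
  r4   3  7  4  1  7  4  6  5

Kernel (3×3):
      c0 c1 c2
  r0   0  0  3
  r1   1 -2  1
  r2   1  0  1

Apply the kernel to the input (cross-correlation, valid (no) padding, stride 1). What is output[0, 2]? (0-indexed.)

26

The receptive field on the input at this output position is [6 9 2 / 10 8 12 / 12 1 2]. Elementwise product with the kernel and sum: 2·3 + 10·1 + 8·-2 + 12·1 + 12·1 + 2·1.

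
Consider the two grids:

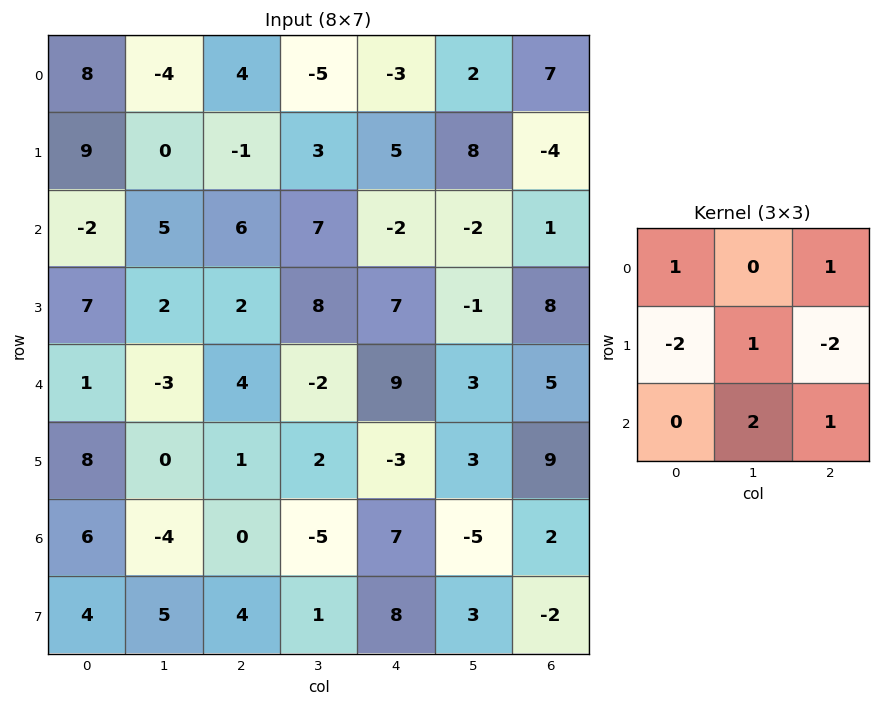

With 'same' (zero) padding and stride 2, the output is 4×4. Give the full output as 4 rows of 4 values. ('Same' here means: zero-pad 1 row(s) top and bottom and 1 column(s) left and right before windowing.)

Output[0,0]: The receptive field on the zero-padded input at this output position is [0 0 0 / 0 8 -4 / 0 9 0]. Elementwise product with the kernel and sum: 0·1 + 0·1 + 0·-2 + 8·1 + -4·-2 + 9·2 + 0·1.
Output[0,1]: The receptive field on the zero-padded input at this output position is [0 0 0 / -4 4 -5 / 0 -1 3]. Elementwise product with the kernel and sum: 0·1 + 0·1 + -4·-2 + 4·1 + -5·-2 + -1·2 + 3·1.

34 23 21 -5
4 -3 12 29
25 28 11 16
27 29 51 11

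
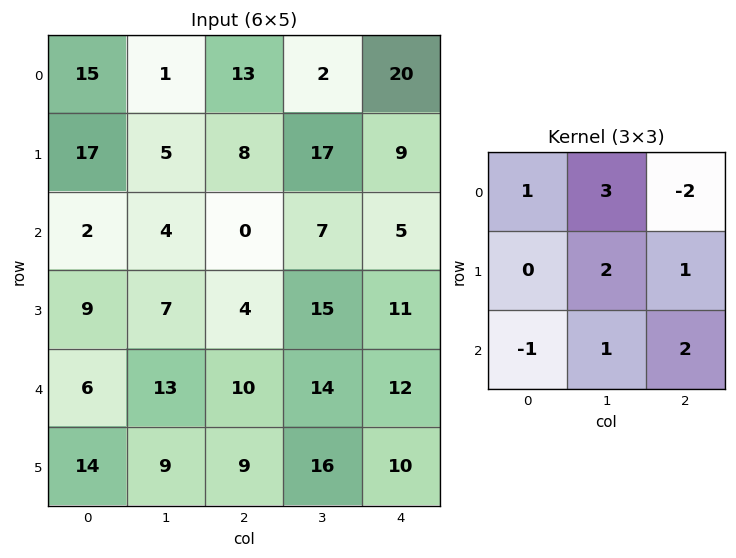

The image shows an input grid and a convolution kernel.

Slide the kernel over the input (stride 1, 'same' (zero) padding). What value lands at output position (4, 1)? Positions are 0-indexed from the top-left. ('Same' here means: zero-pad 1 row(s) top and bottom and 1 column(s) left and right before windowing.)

71

The receptive field on the zero-padded input at this output position is [9 7 4 / 6 13 10 / 14 9 9]. Elementwise product with the kernel and sum: 9·1 + 7·3 + 4·-2 + 13·2 + 10·1 + 14·-1 + 9·1 + 9·2.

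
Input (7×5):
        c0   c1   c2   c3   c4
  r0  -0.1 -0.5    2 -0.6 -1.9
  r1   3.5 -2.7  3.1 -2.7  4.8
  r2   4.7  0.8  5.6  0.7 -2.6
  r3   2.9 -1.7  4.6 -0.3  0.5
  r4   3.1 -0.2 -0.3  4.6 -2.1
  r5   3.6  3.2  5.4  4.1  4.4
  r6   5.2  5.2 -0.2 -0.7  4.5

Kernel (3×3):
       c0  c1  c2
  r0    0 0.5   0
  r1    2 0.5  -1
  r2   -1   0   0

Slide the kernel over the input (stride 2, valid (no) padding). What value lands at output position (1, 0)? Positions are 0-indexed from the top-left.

-2.35

The receptive field on the input at this output position is [4.7 0.8 5.6 / 2.9 -1.7 4.6 / 3.1 -0.2 -0.3]. Elementwise product with the kernel and sum: 0.8·0.5 + 2.9·2 + -1.7·0.5 + 4.6·-1 + 3.1·-1.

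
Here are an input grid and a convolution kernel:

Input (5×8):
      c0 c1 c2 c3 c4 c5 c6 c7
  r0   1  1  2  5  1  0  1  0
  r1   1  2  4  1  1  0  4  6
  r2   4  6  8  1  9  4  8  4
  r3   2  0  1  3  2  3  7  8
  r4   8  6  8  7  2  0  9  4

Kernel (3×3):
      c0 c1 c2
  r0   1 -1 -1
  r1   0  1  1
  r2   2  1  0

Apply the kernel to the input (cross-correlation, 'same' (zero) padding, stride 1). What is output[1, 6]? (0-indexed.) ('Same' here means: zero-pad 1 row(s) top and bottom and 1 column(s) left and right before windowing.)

The receptive field on the zero-padded input at this output position is [0 1 0 / 0 4 6 / 4 8 4]. Elementwise product with the kernel and sum: 0·1 + 1·-1 + 0·-1 + 4·1 + 6·1 + 4·2 + 8·1.

25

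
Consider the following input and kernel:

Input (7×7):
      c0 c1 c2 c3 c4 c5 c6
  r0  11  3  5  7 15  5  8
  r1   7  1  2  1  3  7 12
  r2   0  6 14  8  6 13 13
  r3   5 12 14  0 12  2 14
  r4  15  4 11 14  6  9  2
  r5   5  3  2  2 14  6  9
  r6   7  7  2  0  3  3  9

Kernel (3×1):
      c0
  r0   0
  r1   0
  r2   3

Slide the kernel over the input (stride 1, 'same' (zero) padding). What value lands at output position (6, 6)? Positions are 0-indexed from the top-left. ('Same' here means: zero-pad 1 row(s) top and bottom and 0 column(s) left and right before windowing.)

The receptive field on the zero-padded input at this output position is [9 / 9 / 0]. Elementwise product with the kernel and sum: 0·3.

0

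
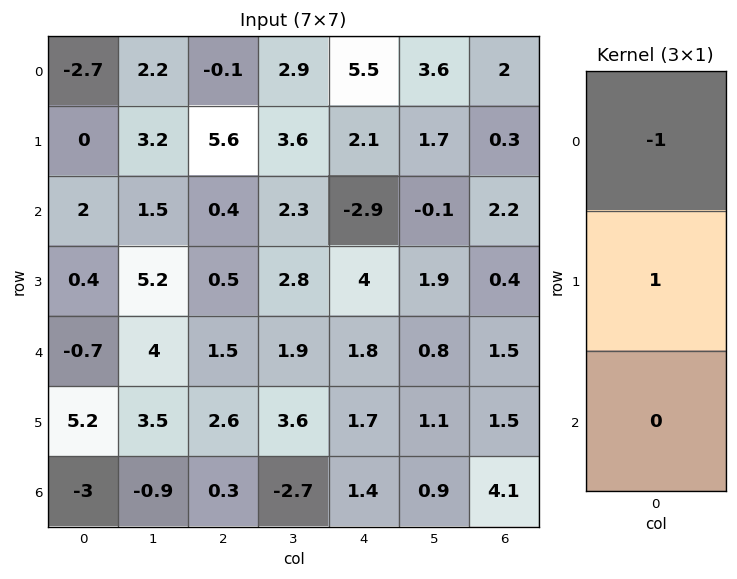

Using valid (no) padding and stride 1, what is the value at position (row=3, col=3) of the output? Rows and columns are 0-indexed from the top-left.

-0.9

The receptive field on the input at this output position is [2.8 / 1.9 / 3.6]. Elementwise product with the kernel and sum: 2.8·-1 + 1.9·1.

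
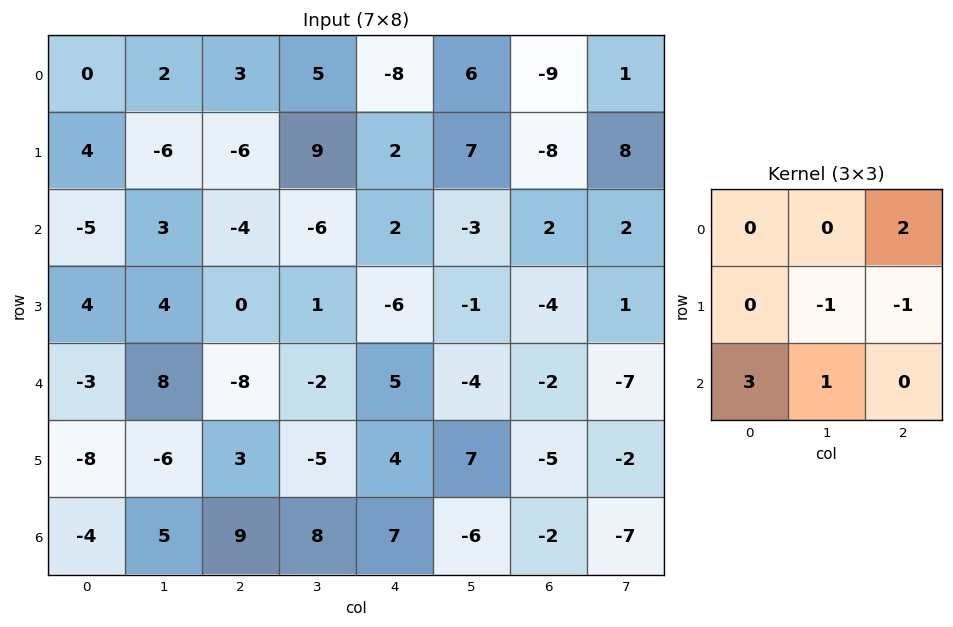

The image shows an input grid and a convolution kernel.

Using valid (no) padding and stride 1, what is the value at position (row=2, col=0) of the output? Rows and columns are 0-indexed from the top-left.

The receptive field on the input at this output position is [-5 3 -4 / 4 4 0 / -3 8 -8]. Elementwise product with the kernel and sum: -4·2 + 4·-1 + 0·-1 + -3·3 + 8·1.

-13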